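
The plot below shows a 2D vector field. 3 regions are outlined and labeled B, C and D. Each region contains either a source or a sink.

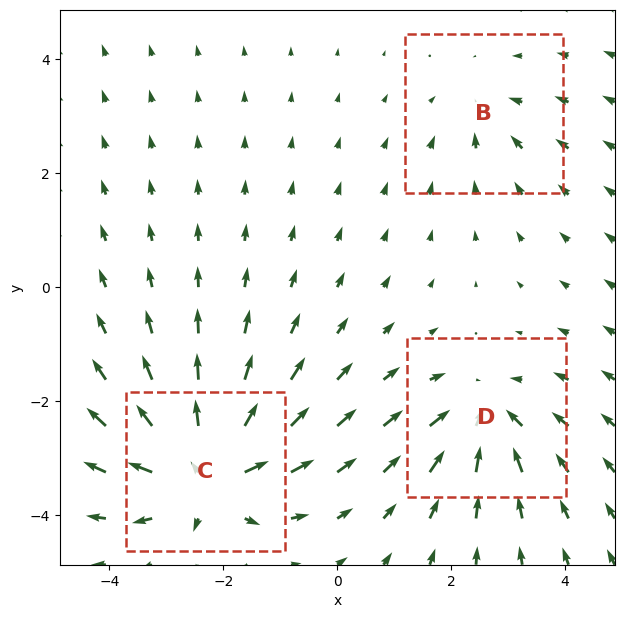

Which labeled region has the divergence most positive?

C

Divergence at each region's feature centre — B: about -2, C: about +6, D: about -4. Region C is most positive.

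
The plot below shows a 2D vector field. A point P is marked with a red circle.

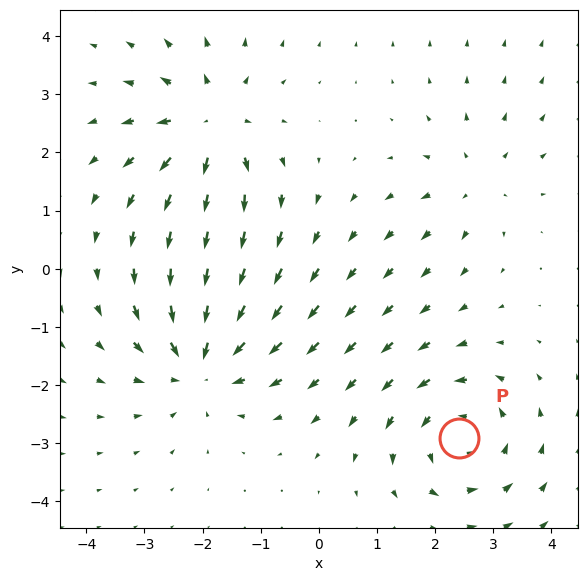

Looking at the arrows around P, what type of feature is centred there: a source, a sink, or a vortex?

vortex

At P (2.4, -2.9) the arrows circulate counterclockwise. Divergence ≈0, curl about +4 — near-zero divergence with nonzero curl is a vortex.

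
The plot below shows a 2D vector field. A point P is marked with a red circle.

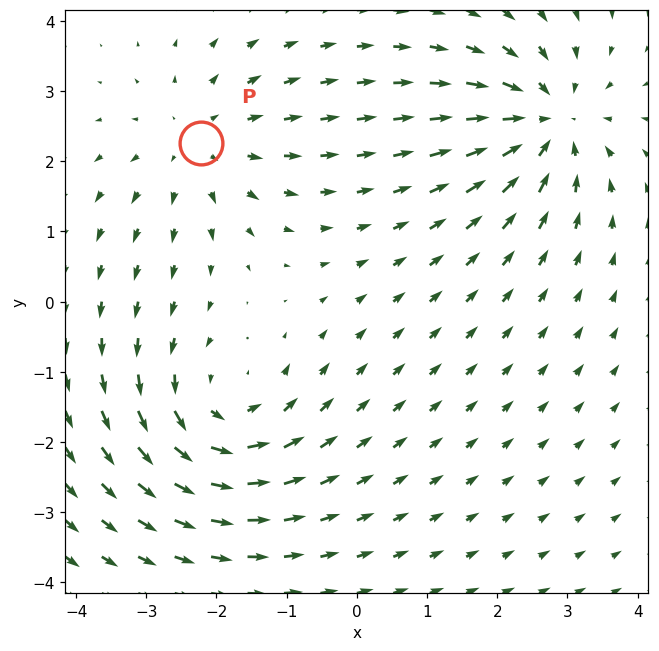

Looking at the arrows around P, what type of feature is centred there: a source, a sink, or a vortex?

At P (-2.2, 2.3) the arrows spread outward. Divergence about +3, curl ≈0 — positive divergence with near-zero curl is a source.

source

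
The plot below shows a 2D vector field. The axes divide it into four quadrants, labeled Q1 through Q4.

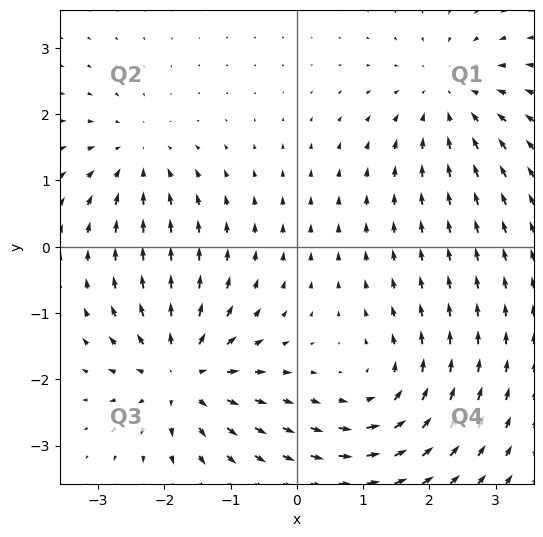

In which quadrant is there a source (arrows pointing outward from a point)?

The source sits at approximately (-1.7, -1.9), which lies in quadrant Q3. The divergence there is about +6, positive as expected for a source.

Q3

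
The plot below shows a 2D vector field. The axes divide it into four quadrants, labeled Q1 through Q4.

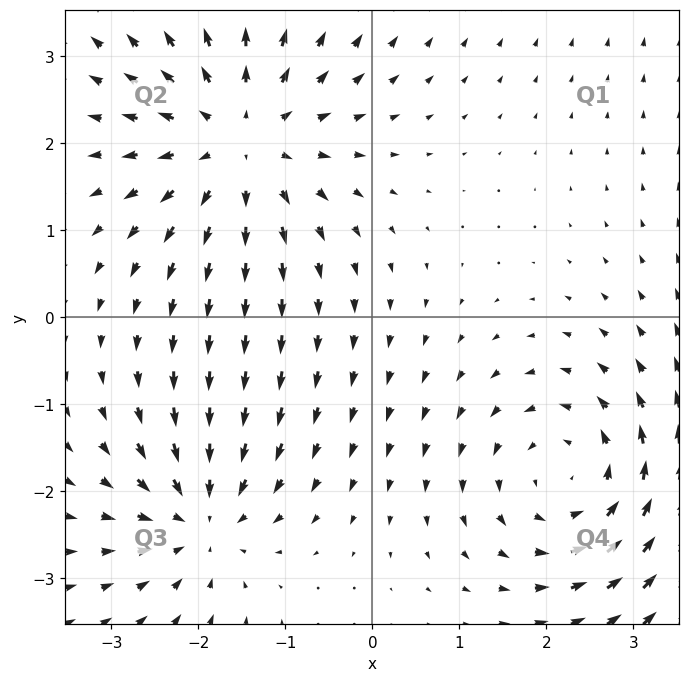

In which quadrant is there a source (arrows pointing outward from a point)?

Q2

The source sits at approximately (-1.5, 2.0), which lies in quadrant Q2. The divergence there is about +4, positive as expected for a source.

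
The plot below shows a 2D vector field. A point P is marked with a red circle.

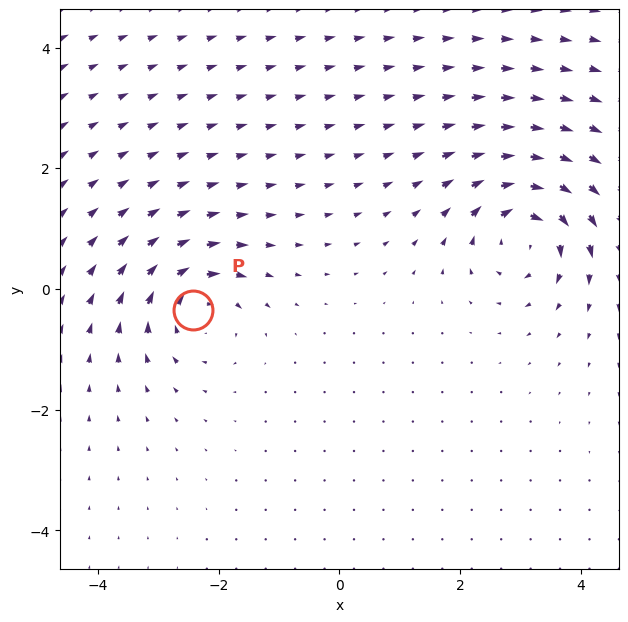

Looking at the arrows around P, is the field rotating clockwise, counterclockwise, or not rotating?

Near P at (-2.4, -0.3) the arrows circulate clockwise. The curl (z-component) there is about -4; negative curl means clockwise rotation.

clockwise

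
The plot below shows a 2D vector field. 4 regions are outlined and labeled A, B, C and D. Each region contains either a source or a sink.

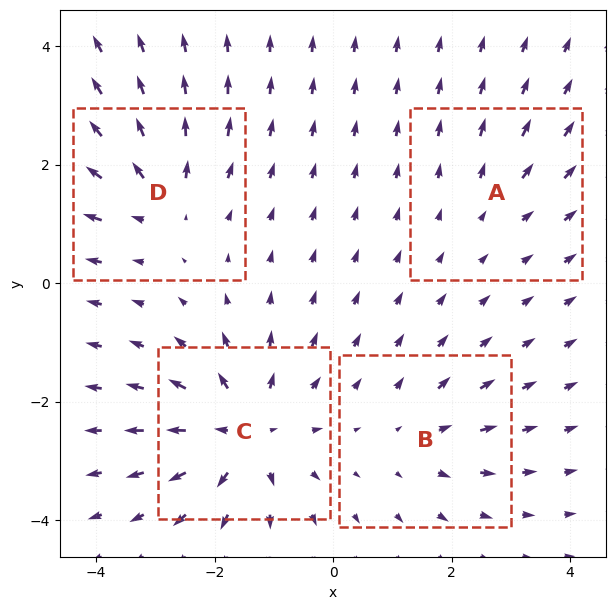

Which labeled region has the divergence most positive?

Divergence at each region's feature centre — A: about +2, B: about +3, C: about +7, D: about +5. Region C is most positive.

C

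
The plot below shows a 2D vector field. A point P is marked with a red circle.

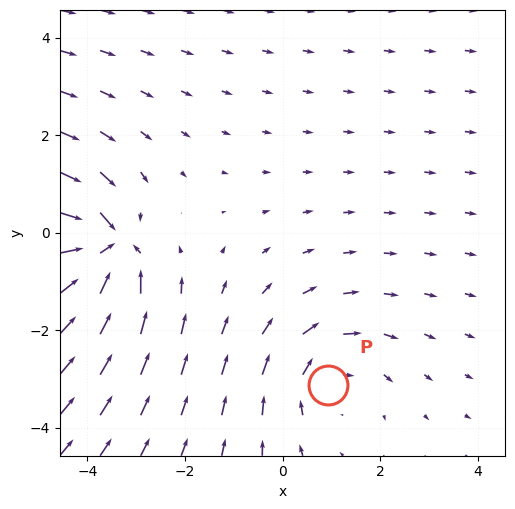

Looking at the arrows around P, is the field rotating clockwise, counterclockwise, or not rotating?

Near P at (0.9, -3.1) the arrows circulate clockwise. The curl (z-component) there is about -2; negative curl means clockwise rotation.

clockwise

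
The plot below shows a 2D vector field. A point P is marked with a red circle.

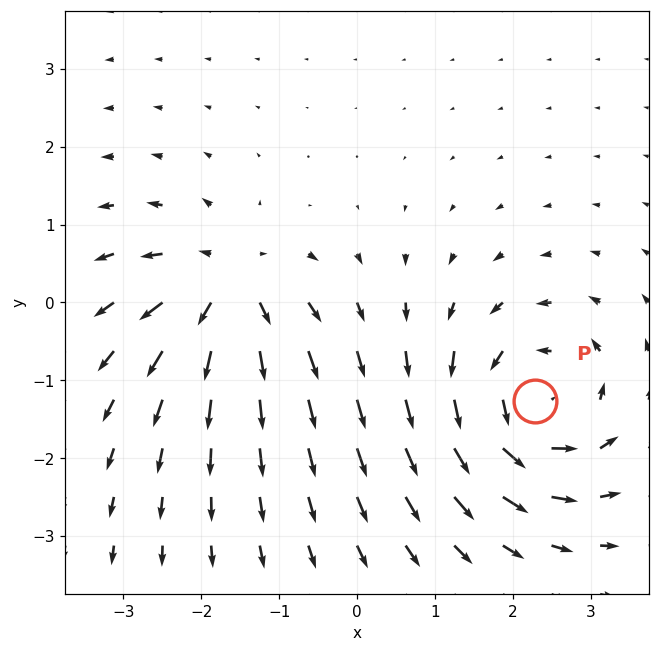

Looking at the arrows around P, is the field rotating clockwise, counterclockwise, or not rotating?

counterclockwise

Near P at (2.3, -1.3) the arrows circulate counterclockwise. The curl (z-component) there is about +6; positive curl means counterclockwise rotation.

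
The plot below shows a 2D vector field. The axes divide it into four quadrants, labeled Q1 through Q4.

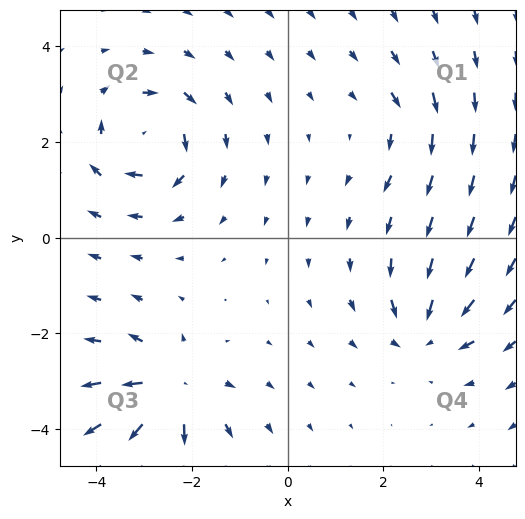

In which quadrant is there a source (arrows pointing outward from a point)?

Q3

The source sits at approximately (-2.5, -3.2), which lies in quadrant Q3. The divergence there is about +6, positive as expected for a source.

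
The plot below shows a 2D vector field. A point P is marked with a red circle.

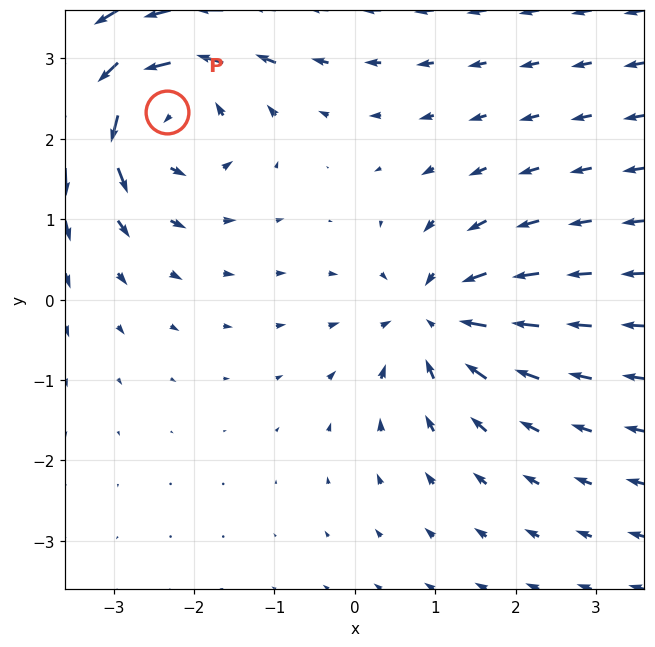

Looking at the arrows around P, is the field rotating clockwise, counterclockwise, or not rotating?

counterclockwise

Near P at (-2.3, 2.3) the arrows circulate counterclockwise. The curl (z-component) there is about +4; positive curl means counterclockwise rotation.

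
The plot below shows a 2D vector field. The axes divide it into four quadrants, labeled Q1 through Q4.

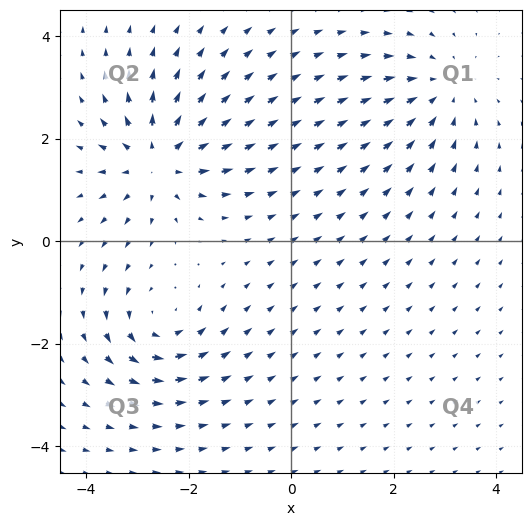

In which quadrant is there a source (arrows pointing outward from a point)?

Q2

The source sits at approximately (-2.6, 1.6), which lies in quadrant Q2. The divergence there is about +5, positive as expected for a source.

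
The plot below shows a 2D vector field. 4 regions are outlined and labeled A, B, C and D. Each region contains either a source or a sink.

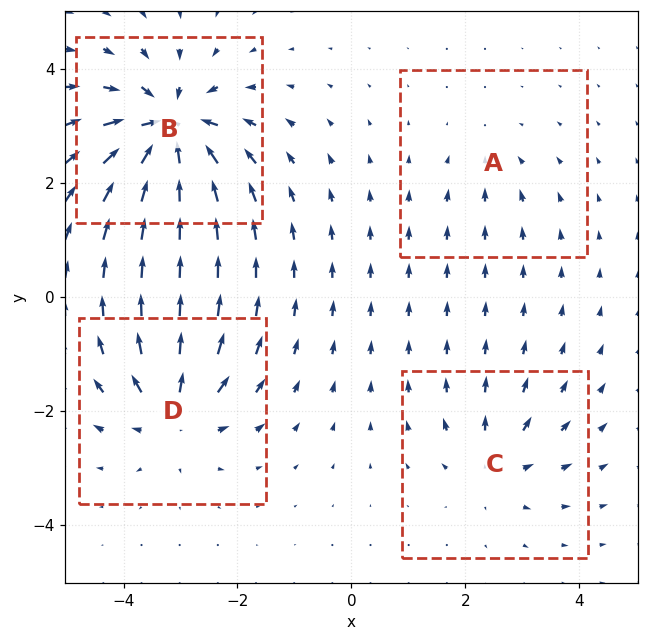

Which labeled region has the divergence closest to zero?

A

Divergence at each region's feature centre — A: about -2, B: about -9, C: about +4, D: about +6. Region A is closest to zero.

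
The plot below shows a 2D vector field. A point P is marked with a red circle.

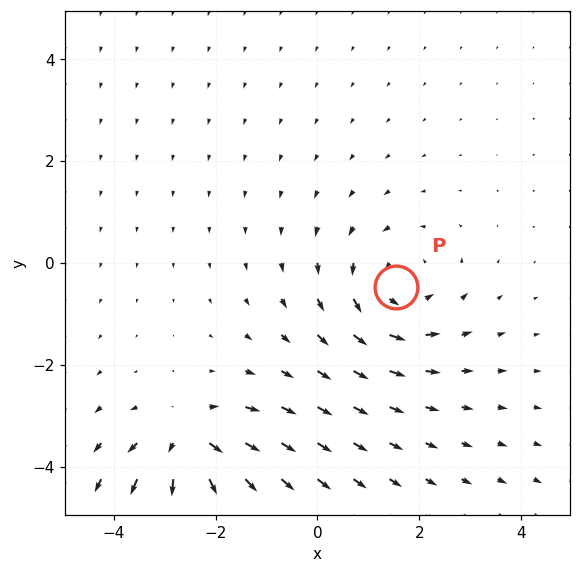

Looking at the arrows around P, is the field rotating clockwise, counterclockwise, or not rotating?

Near P at (1.5, -0.5) the arrows circulate counterclockwise. The curl (z-component) there is about +4; positive curl means counterclockwise rotation.

counterclockwise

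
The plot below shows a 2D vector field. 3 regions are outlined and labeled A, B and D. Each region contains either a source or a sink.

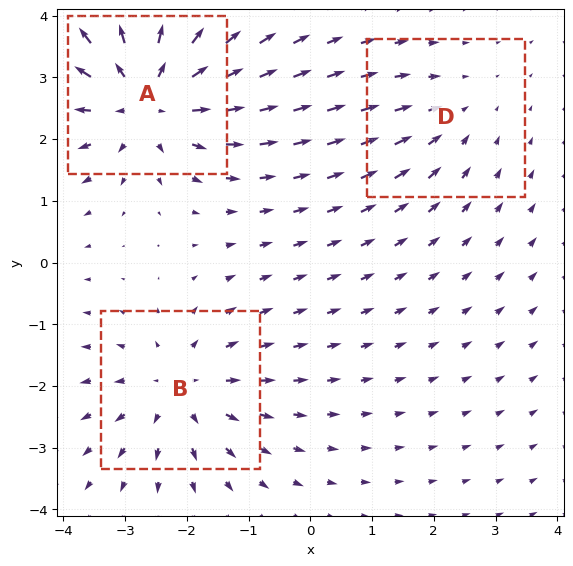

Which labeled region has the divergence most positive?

Divergence at each region's feature centre — A: about +5, B: about +3, D: about -2. Region A is most positive.

A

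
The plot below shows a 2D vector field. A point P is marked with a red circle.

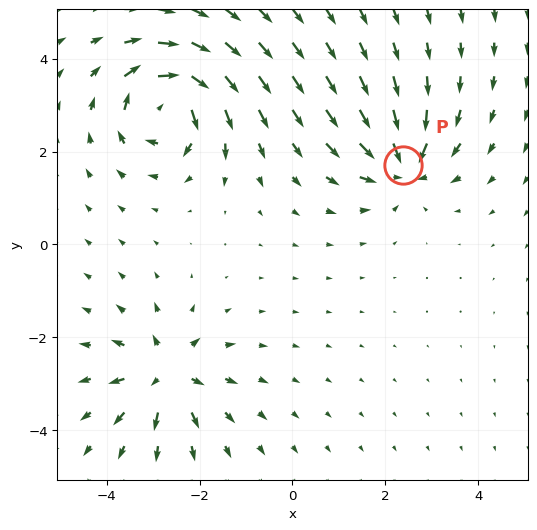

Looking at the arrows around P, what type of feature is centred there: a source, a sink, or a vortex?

At P (2.4, 1.7) the arrows converge inward. Divergence about -4, curl ≈0 — negative divergence with near-zero curl is a sink.

sink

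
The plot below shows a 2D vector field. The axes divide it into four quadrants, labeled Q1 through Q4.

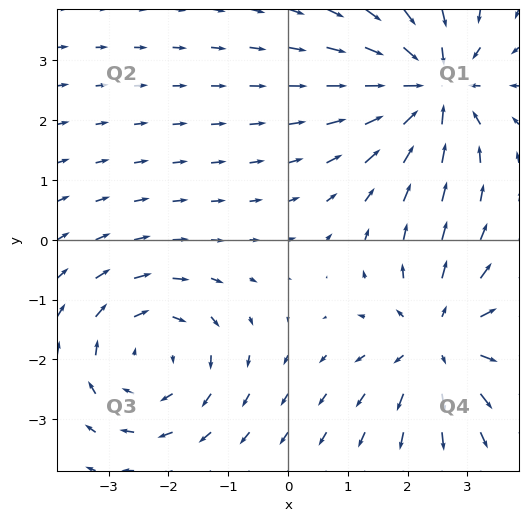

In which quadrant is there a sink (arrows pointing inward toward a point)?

Q1

The sink sits at approximately (2.4, 2.6), which lies in quadrant Q1. The divergence there is about -5, negative as expected for a sink.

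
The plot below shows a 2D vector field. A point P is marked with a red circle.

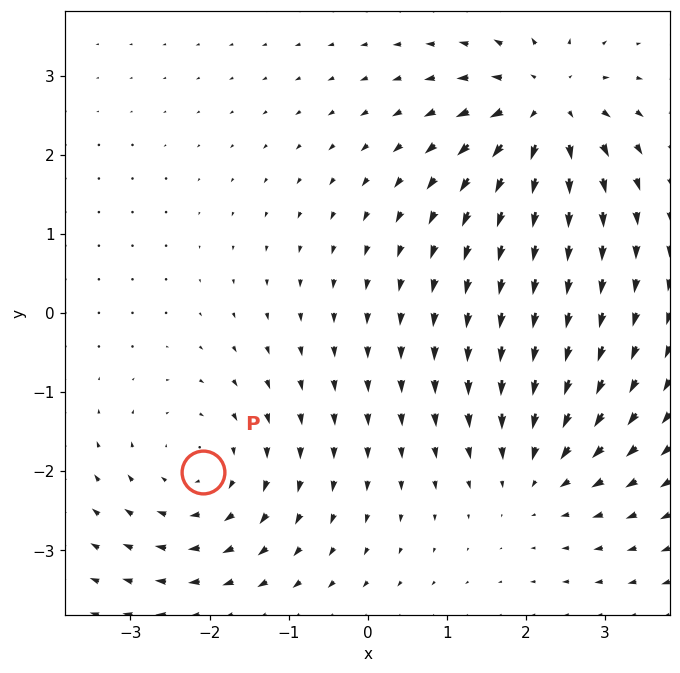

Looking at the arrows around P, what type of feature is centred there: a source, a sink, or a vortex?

vortex

At P (-2.1, -2.0) the arrows circulate clockwise. Divergence ≈0, curl about -4 — near-zero divergence with nonzero curl is a vortex.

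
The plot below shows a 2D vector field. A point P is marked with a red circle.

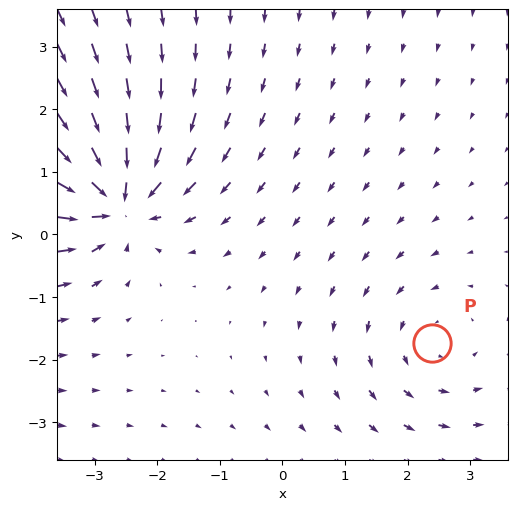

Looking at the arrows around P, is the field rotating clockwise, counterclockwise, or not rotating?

Near P at (2.4, -1.7) the arrows circulate counterclockwise. The curl (z-component) there is about +2; positive curl means counterclockwise rotation.

counterclockwise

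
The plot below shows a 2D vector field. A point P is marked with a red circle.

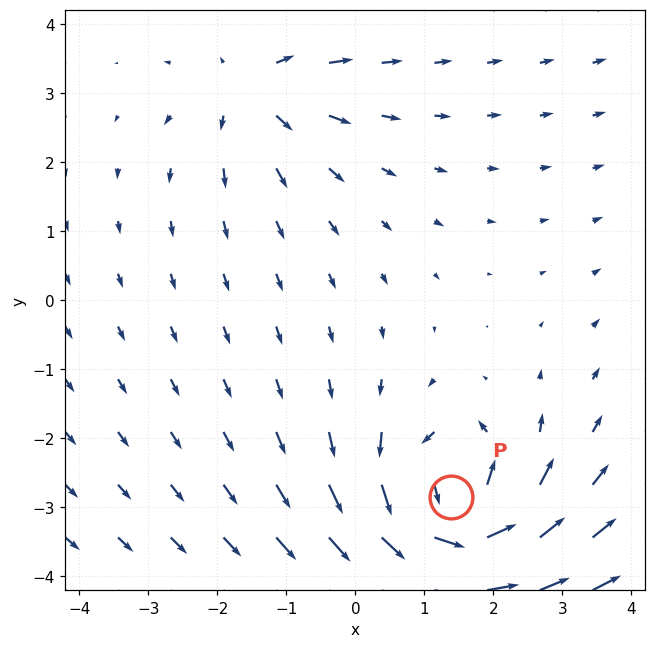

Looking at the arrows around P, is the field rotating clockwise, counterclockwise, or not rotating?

Near P at (1.4, -2.9) the arrows circulate counterclockwise. The curl (z-component) there is about +6; positive curl means counterclockwise rotation.

counterclockwise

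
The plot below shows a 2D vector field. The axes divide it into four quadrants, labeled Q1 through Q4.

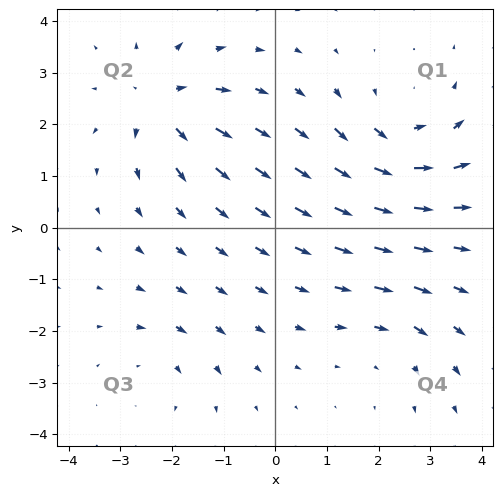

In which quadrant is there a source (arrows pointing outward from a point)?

The source sits at approximately (-2.2, 2.4), which lies in quadrant Q2. The divergence there is about +5, positive as expected for a source.

Q2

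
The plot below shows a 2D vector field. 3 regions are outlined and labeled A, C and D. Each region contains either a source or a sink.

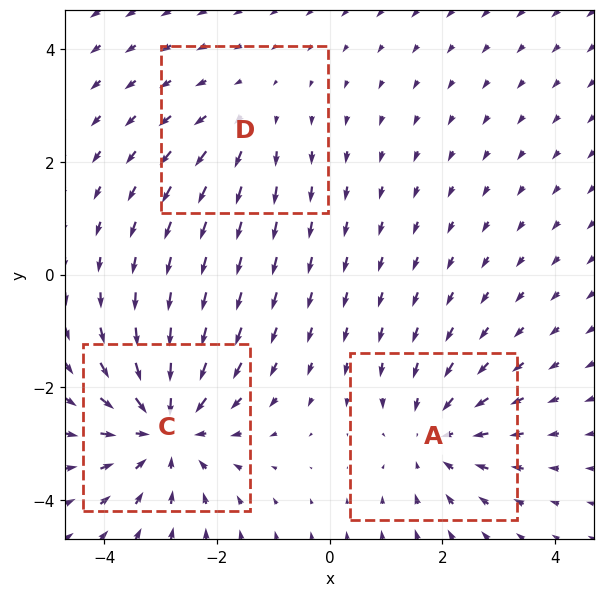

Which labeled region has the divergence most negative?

Divergence at each region's feature centre — A: about -3, C: about -4, D: about +2. Region C is most negative.

C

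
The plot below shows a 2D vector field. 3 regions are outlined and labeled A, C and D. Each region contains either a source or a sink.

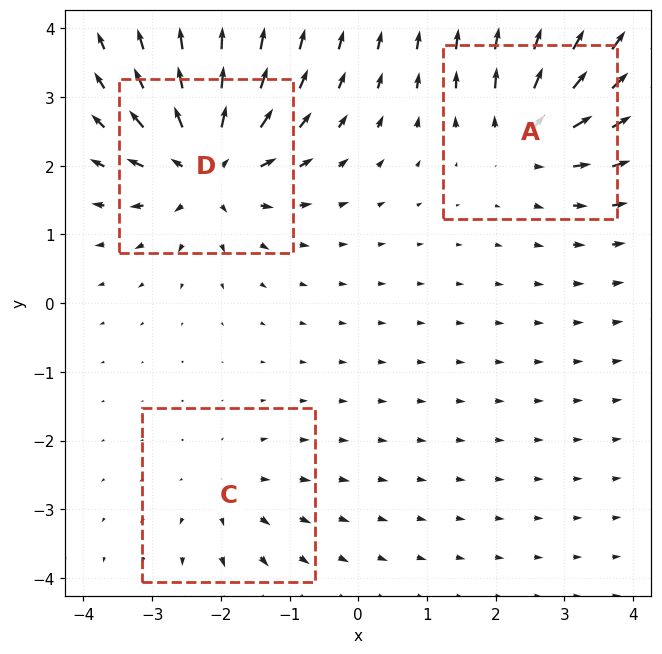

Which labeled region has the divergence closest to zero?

Divergence at each region's feature centre — A: about +4, C: about +2, D: about +6. Region C is closest to zero.

C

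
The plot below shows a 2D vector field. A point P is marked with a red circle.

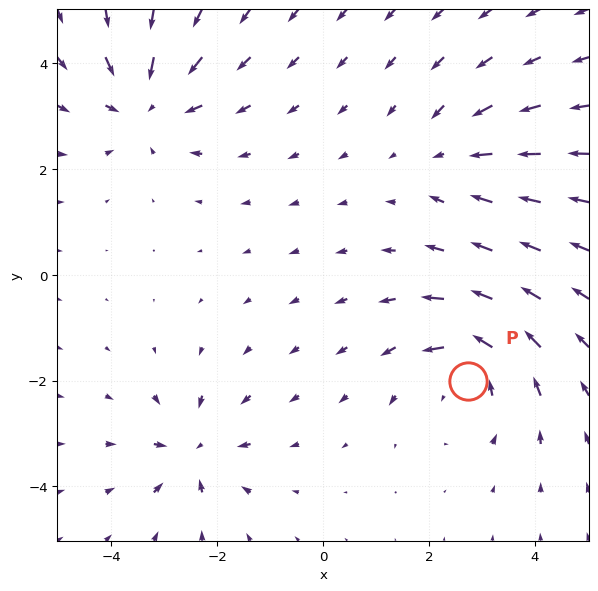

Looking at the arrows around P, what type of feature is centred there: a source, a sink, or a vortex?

At P (2.7, -2.0) the arrows circulate counterclockwise. Divergence ≈0, curl about +5 — near-zero divergence with nonzero curl is a vortex.

vortex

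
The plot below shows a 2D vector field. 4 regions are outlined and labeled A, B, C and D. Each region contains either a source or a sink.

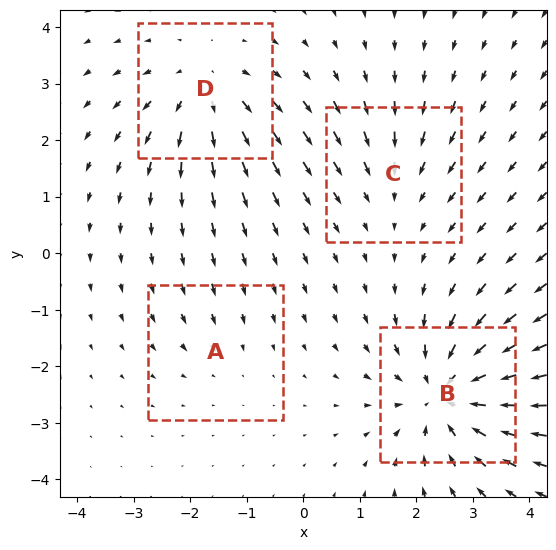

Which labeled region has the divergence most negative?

Divergence at each region's feature centre — A: about -2, B: about -7, C: about -3, D: about +5. Region B is most negative.

B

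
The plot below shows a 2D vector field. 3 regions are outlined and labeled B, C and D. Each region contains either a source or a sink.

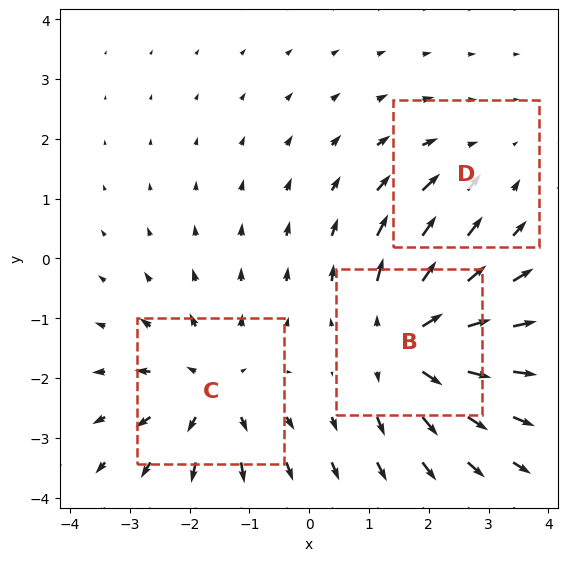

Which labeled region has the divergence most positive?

Divergence at each region's feature centre — B: about +4, C: about +3, D: about -2. Region B is most positive.

B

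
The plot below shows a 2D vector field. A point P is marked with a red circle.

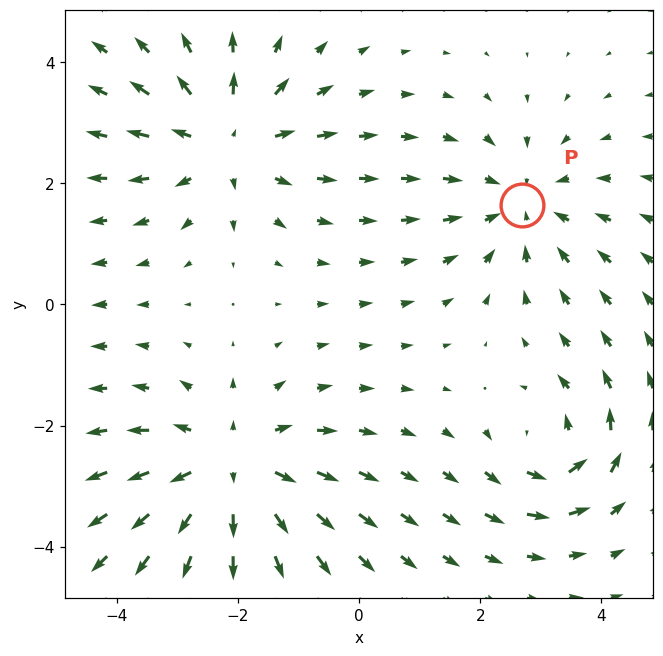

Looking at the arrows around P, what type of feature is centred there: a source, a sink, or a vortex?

sink

At P (2.7, 1.6) the arrows converge inward. Divergence about -3, curl ≈0 — negative divergence with near-zero curl is a sink.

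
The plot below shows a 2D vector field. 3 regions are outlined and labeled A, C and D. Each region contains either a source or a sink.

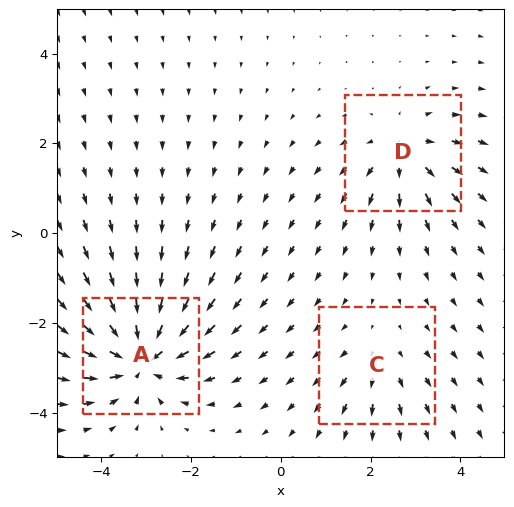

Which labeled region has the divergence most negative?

Divergence at each region's feature centre — A: about -6, C: about +2, D: about +4. Region A is most negative.

A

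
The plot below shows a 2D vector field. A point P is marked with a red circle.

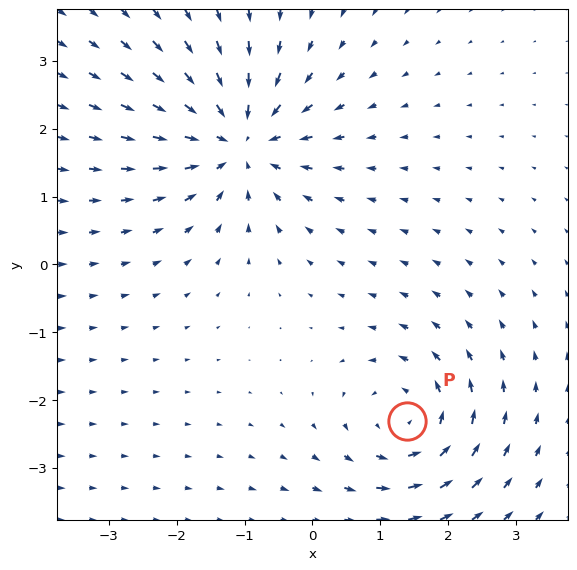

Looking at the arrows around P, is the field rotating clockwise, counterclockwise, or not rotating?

Near P at (1.4, -2.3) the arrows circulate counterclockwise. The curl (z-component) there is about +3; positive curl means counterclockwise rotation.

counterclockwise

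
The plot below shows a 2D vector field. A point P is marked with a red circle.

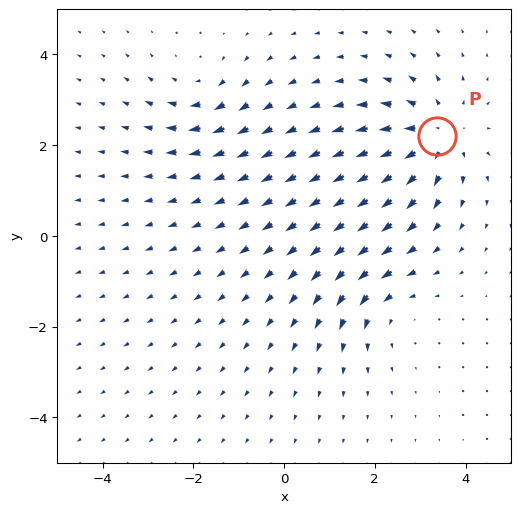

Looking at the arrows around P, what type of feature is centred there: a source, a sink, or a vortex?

source

At P (3.4, 2.2) the arrows spread outward. Divergence about +4, curl ≈0 — positive divergence with near-zero curl is a source.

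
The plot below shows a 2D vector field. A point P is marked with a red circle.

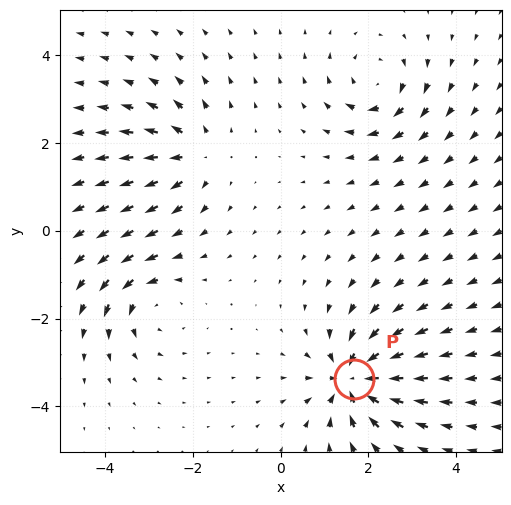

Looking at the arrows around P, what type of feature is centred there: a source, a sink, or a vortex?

At P (1.7, -3.4) the arrows converge inward. Divergence about -5, curl ≈0 — negative divergence with near-zero curl is a sink.

sink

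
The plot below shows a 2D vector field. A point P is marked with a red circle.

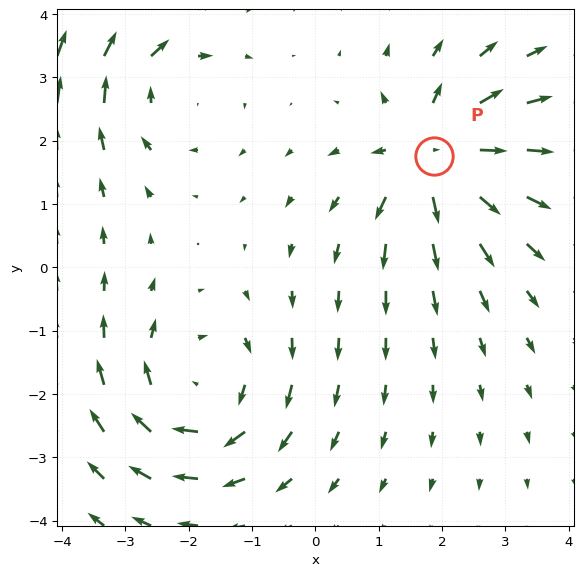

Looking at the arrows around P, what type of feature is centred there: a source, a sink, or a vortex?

source

At P (1.9, 1.8) the arrows spread outward. Divergence about +5, curl ≈0 — positive divergence with near-zero curl is a source.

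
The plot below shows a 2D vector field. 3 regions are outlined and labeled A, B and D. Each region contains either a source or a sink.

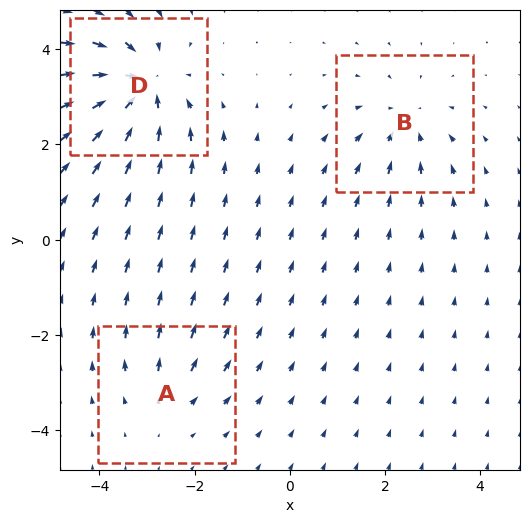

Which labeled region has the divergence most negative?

Divergence at each region's feature centre — A: about +2, B: about -3, D: about -5. Region D is most negative.

D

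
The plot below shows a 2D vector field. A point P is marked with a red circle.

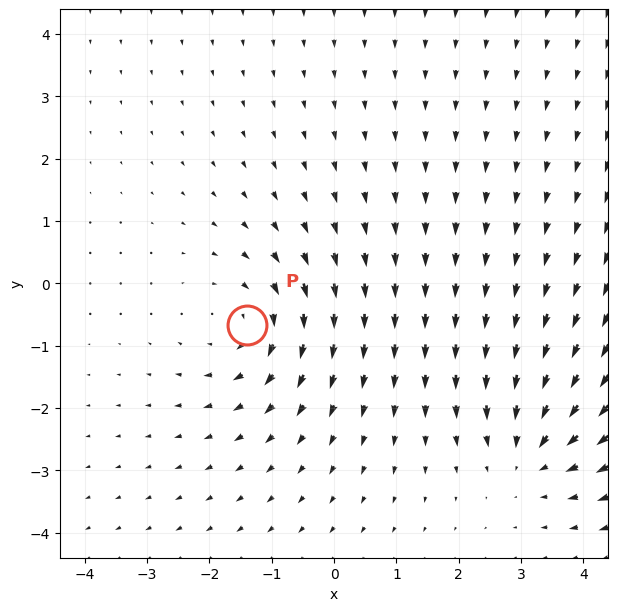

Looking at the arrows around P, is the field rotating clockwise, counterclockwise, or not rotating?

clockwise

Near P at (-1.4, -0.7) the arrows circulate clockwise. The curl (z-component) there is about -3; negative curl means clockwise rotation.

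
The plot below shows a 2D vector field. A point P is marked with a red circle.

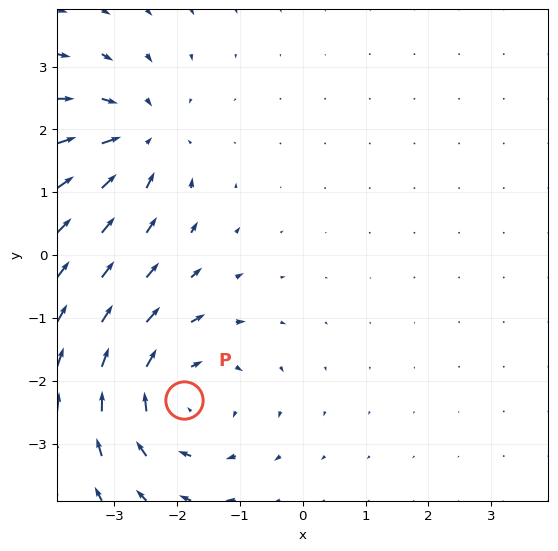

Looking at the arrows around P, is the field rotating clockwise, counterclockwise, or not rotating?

Near P at (-1.9, -2.3) the arrows circulate clockwise. The curl (z-component) there is about -4; negative curl means clockwise rotation.

clockwise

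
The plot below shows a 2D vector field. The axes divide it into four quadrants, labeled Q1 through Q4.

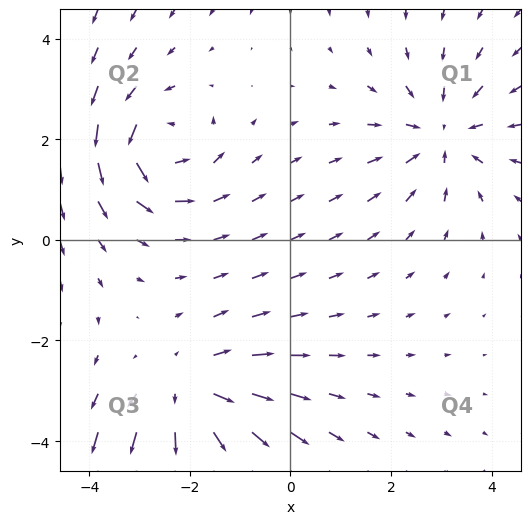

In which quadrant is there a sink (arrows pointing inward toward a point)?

The sink sits at approximately (3.0, 2.1), which lies in quadrant Q1. The divergence there is about -3, negative as expected for a sink.

Q1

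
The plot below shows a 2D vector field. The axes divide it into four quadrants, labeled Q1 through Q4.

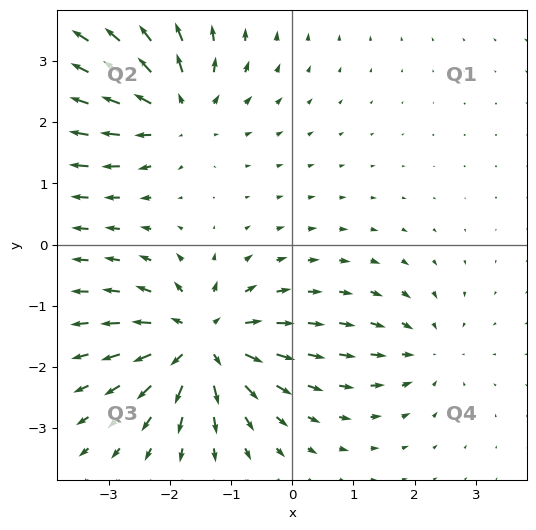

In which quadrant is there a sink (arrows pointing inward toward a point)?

The sink sits at approximately (2.2, -1.7), which lies in quadrant Q4. The divergence there is about -3, negative as expected for a sink.

Q4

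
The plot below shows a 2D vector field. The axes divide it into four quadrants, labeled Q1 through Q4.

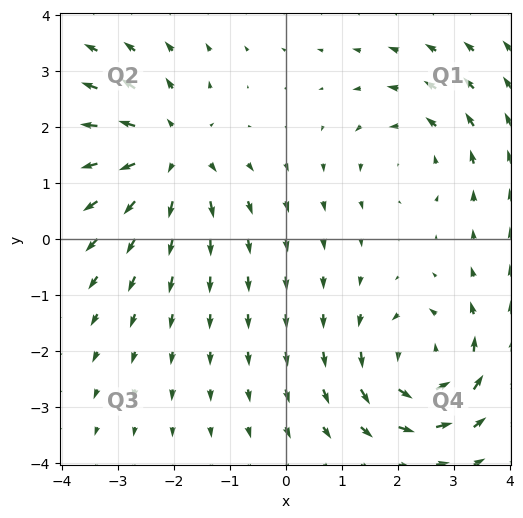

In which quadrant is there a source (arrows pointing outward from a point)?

The source sits at approximately (-2.1, 1.5), which lies in quadrant Q2. The divergence there is about +5, positive as expected for a source.

Q2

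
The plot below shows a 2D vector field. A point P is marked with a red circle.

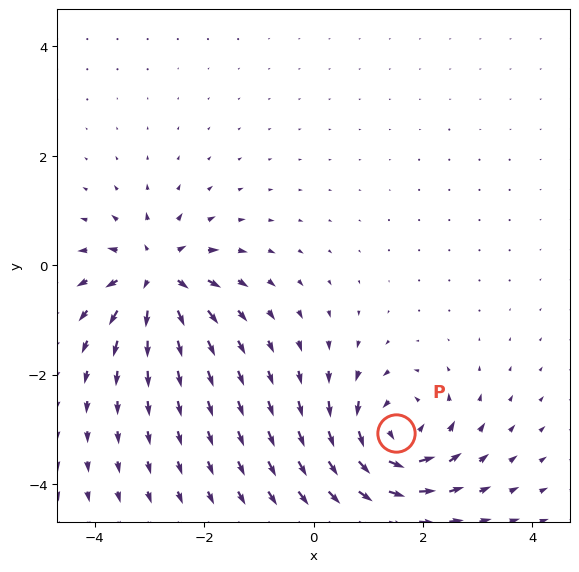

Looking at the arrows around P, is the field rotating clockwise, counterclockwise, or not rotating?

counterclockwise

Near P at (1.5, -3.1) the arrows circulate counterclockwise. The curl (z-component) there is about +7; positive curl means counterclockwise rotation.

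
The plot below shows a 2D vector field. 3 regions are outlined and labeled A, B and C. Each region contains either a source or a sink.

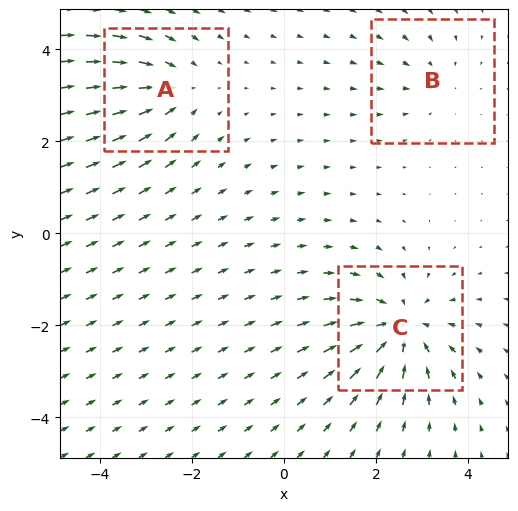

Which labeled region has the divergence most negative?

Divergence at each region's feature centre — A: about -3, B: about -2, C: about -5. Region C is most negative.

C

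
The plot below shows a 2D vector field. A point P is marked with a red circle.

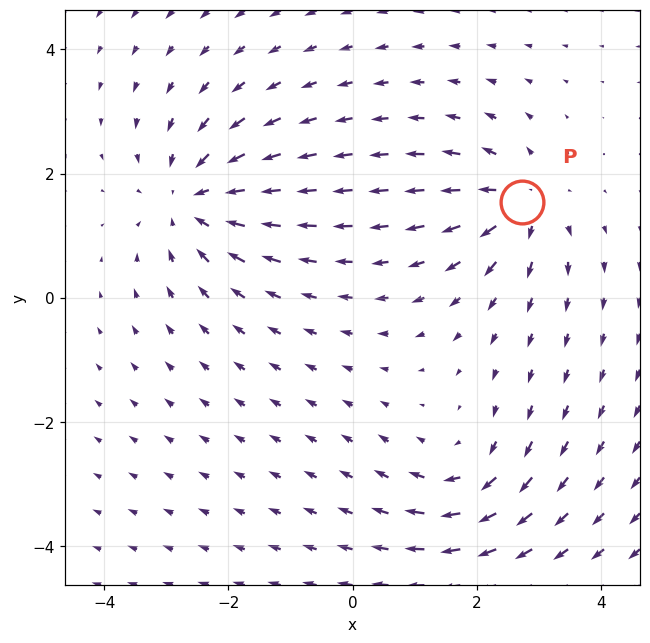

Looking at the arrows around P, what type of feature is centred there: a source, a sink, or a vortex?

source

At P (2.7, 1.5) the arrows spread outward. Divergence about +4, curl ≈0 — positive divergence with near-zero curl is a source.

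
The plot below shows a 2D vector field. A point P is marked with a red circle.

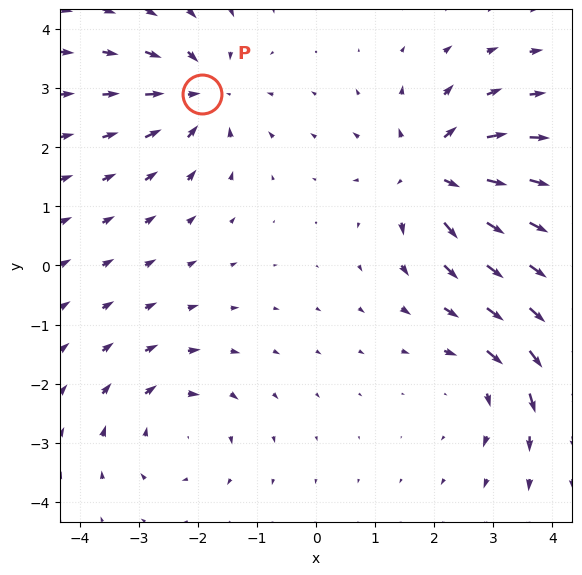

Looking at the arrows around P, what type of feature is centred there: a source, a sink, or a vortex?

sink

At P (-1.9, 2.9) the arrows converge inward. Divergence about -5, curl ≈0 — negative divergence with near-zero curl is a sink.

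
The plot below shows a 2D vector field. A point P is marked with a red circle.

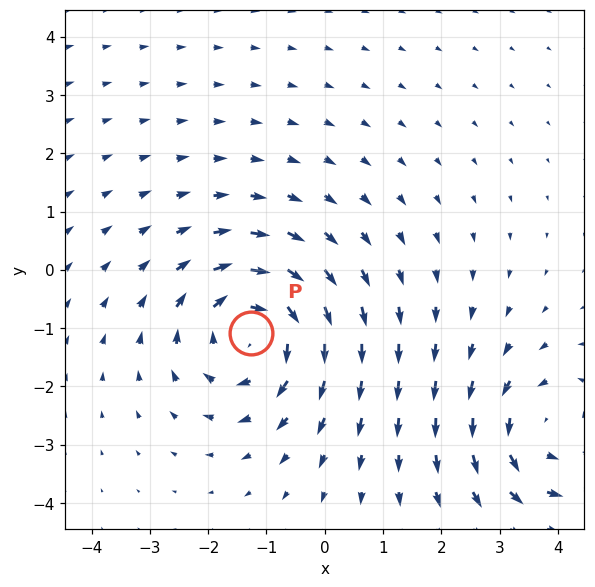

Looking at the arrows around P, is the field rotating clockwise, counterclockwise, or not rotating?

clockwise

Near P at (-1.3, -1.1) the arrows circulate clockwise. The curl (z-component) there is about -4; negative curl means clockwise rotation.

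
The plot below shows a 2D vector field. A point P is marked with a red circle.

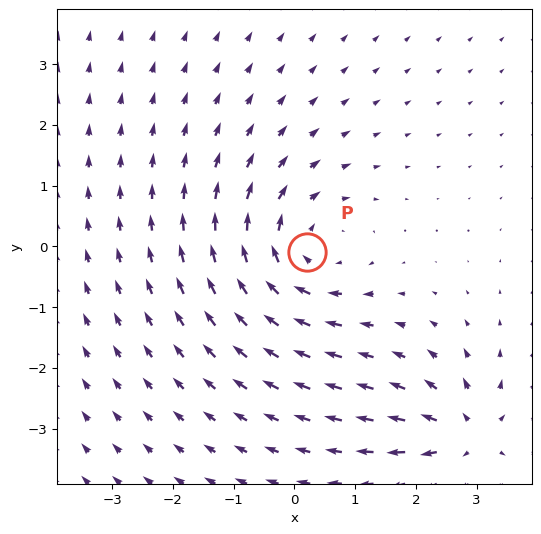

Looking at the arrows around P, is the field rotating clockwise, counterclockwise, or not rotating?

Near P at (0.2, -0.1) the arrows circulate clockwise. The curl (z-component) there is about -4; negative curl means clockwise rotation.

clockwise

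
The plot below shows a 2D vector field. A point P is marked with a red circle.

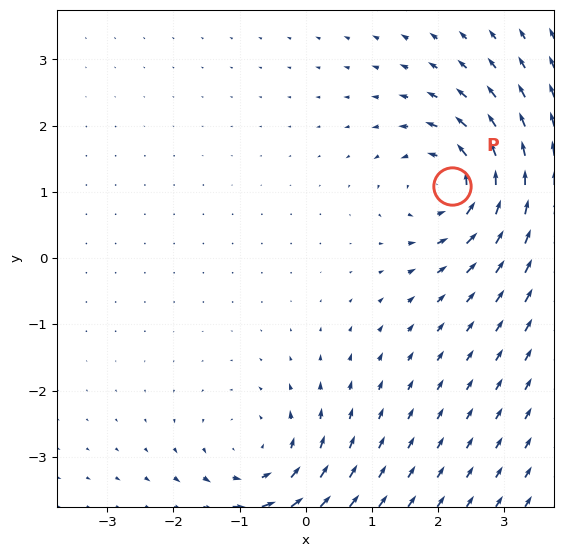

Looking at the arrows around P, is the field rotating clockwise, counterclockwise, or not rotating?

Near P at (2.2, 1.1) the arrows circulate counterclockwise. The curl (z-component) there is about +6; positive curl means counterclockwise rotation.

counterclockwise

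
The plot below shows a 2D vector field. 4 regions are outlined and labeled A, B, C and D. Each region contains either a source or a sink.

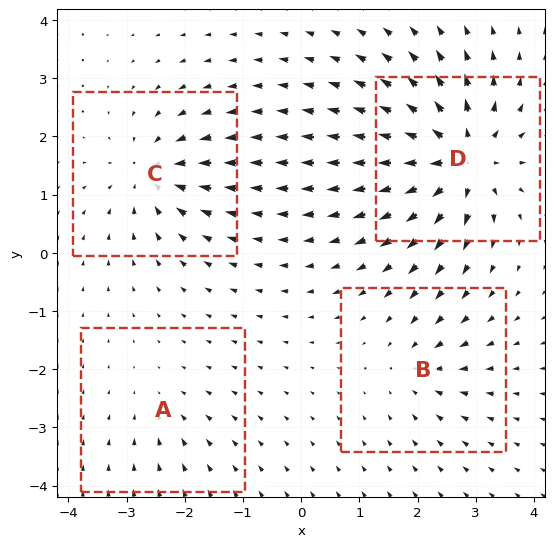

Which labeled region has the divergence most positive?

D

Divergence at each region's feature centre — A: about -2, B: about -4, C: about -6, D: about +9. Region D is most positive.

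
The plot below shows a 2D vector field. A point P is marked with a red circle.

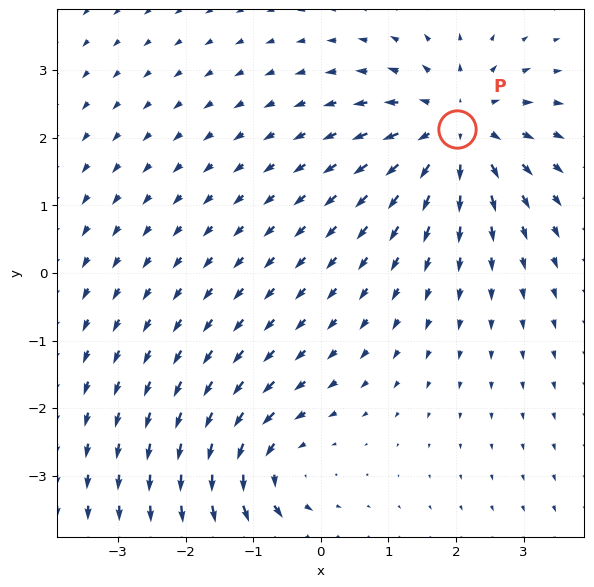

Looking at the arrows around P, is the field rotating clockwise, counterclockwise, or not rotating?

Near P at (2.0, 2.1) the arrows show no circulation. The curl there is ≈0.

not rotating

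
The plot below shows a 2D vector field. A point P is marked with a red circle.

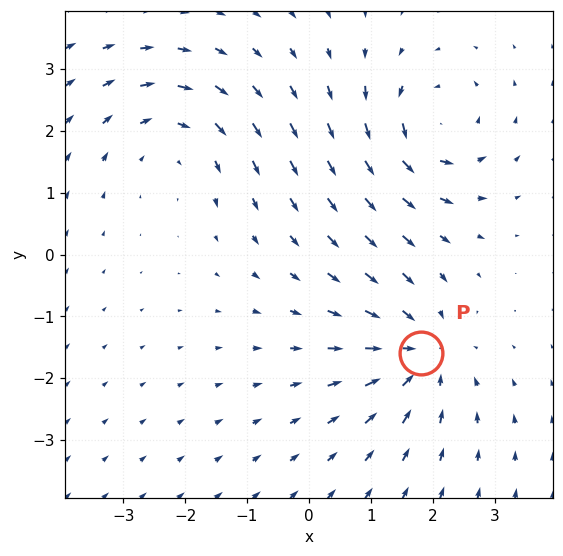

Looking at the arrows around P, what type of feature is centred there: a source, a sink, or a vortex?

sink

At P (1.8, -1.6) the arrows converge inward. Divergence about -4, curl ≈0 — negative divergence with near-zero curl is a sink.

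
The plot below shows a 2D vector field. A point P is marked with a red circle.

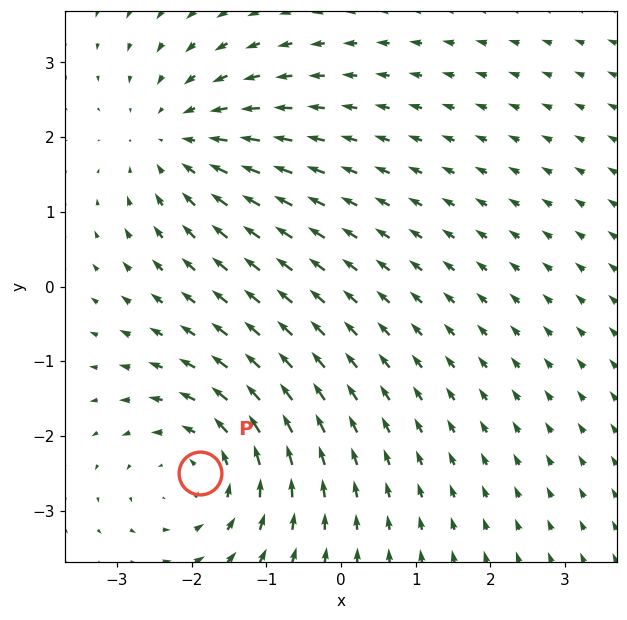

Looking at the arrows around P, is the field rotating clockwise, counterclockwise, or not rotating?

Near P at (-1.9, -2.5) the arrows circulate counterclockwise. The curl (z-component) there is about +4; positive curl means counterclockwise rotation.

counterclockwise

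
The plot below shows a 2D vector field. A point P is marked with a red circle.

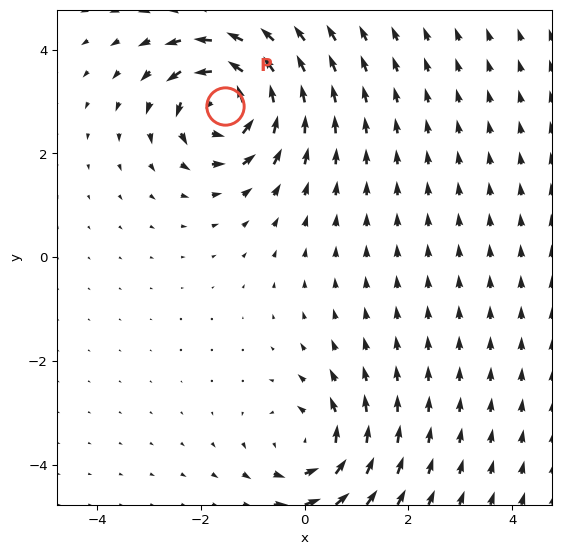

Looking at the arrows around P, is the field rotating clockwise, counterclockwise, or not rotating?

Near P at (-1.5, 2.9) the arrows circulate counterclockwise. The curl (z-component) there is about +6; positive curl means counterclockwise rotation.

counterclockwise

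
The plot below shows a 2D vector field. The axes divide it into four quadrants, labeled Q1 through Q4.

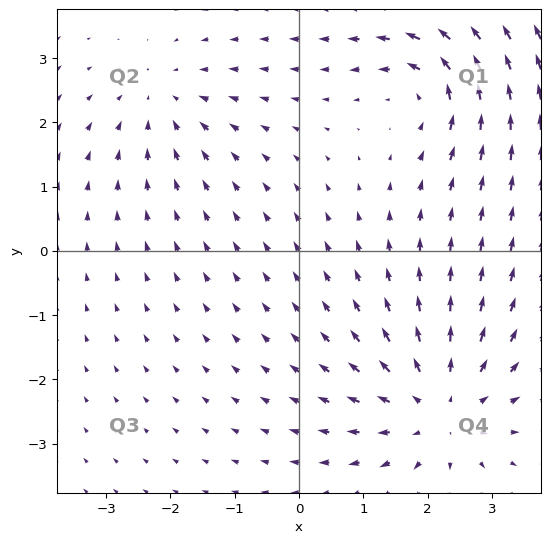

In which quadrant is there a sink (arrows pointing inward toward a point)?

Q2

The sink sits at approximately (-2.1, 2.3), which lies in quadrant Q2. The divergence there is about -3, negative as expected for a sink.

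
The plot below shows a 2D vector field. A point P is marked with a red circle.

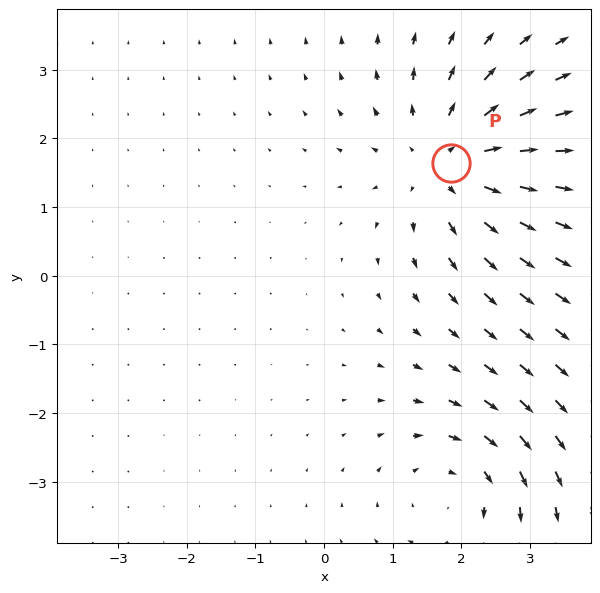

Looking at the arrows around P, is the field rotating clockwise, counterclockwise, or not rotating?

not rotating

Near P at (1.8, 1.6) the arrows show no circulation. The curl there is ≈0.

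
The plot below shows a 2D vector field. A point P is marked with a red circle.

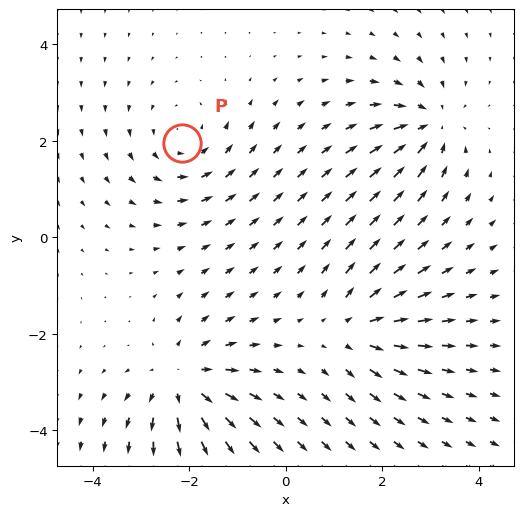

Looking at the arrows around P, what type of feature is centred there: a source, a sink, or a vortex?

vortex

At P (-2.1, 2.0) the arrows circulate counterclockwise. Divergence ≈0, curl about +3 — near-zero divergence with nonzero curl is a vortex.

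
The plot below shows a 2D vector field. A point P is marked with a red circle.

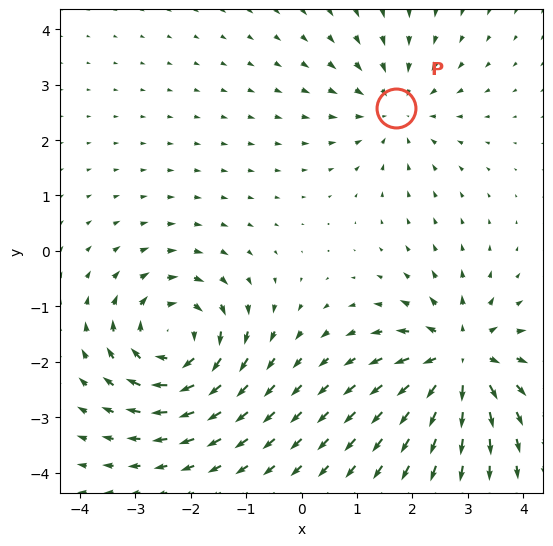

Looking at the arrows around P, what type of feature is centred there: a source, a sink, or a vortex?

sink

At P (1.7, 2.6) the arrows converge inward. Divergence about -3, curl ≈0 — negative divergence with near-zero curl is a sink.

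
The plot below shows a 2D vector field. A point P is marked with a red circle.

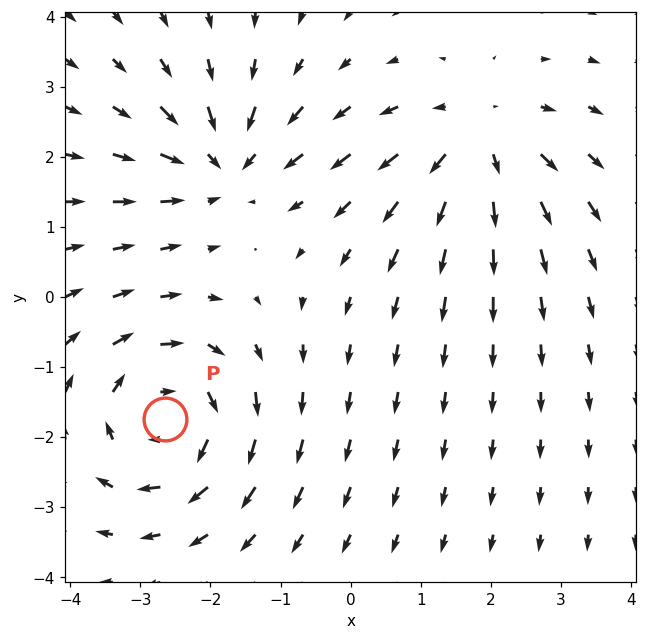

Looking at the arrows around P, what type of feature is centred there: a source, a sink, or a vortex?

At P (-2.6, -1.7) the arrows circulate clockwise. Divergence ≈0, curl about -4 — near-zero divergence with nonzero curl is a vortex.

vortex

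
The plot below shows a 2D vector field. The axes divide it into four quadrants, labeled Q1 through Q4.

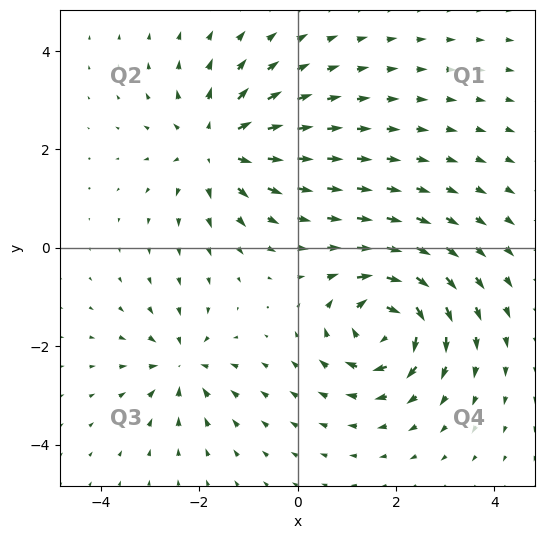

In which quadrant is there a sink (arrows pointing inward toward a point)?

Q3

The sink sits at approximately (-2.3, -2.4), which lies in quadrant Q3. The divergence there is about -4, negative as expected for a sink.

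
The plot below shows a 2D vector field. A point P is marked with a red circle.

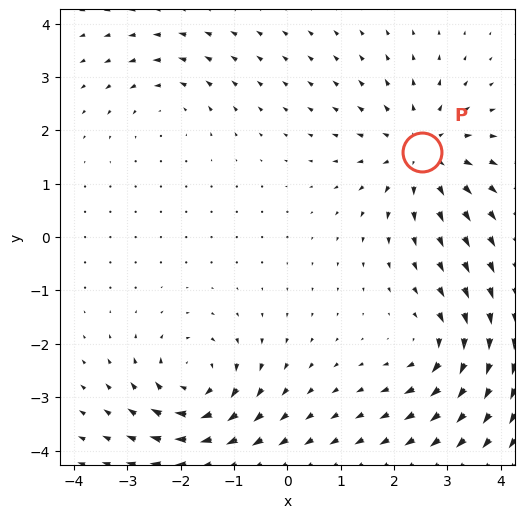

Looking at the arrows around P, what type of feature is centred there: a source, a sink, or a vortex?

At P (2.5, 1.6) the arrows spread outward. Divergence about +5, curl ≈0 — positive divergence with near-zero curl is a source.

source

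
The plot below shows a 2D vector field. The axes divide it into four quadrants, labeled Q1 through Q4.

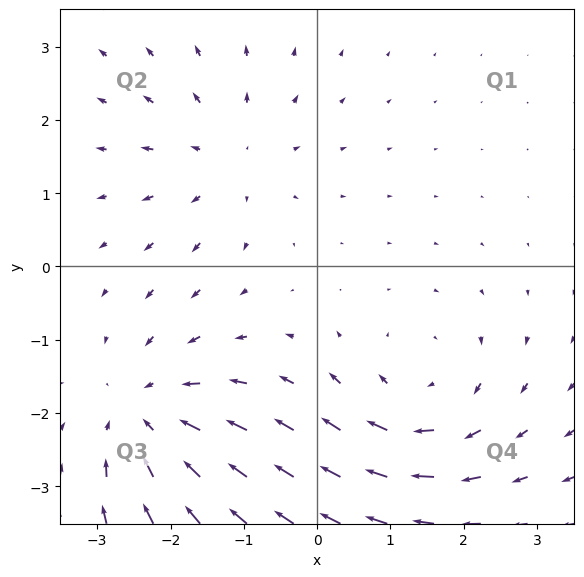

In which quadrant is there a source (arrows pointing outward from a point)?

Q2

The source sits at approximately (-1.2, 1.5), which lies in quadrant Q2. The divergence there is about +3, positive as expected for a source.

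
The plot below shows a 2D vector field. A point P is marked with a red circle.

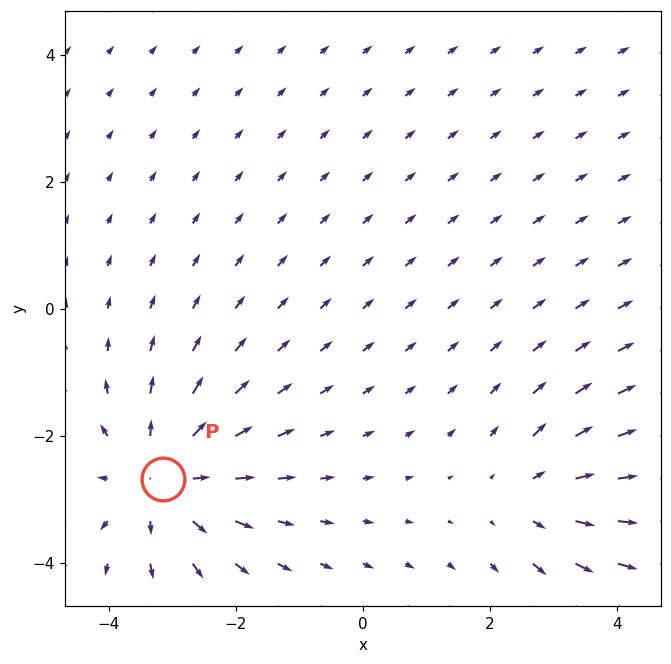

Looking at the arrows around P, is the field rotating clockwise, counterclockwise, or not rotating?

Near P at (-3.1, -2.7) the arrows show no circulation. The curl there is ≈0.

not rotating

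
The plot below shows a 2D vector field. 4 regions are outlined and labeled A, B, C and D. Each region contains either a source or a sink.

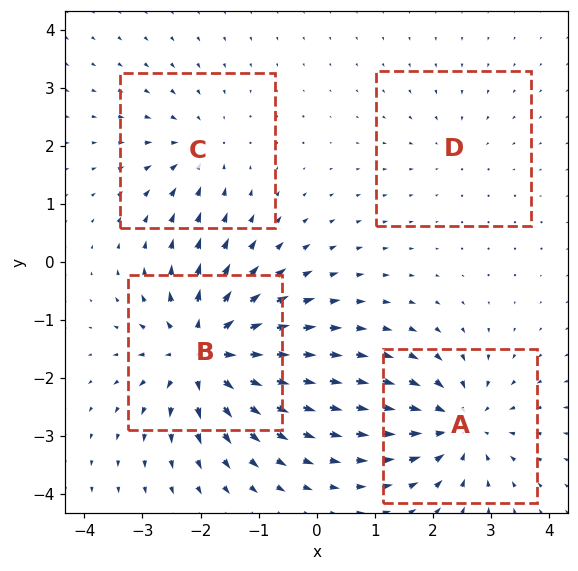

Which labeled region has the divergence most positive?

Divergence at each region's feature centre — A: about -6, B: about +8, C: about -4, D: about -2. Region B is most positive.

B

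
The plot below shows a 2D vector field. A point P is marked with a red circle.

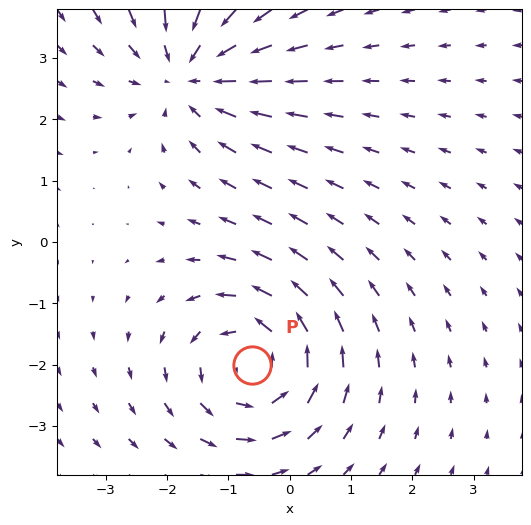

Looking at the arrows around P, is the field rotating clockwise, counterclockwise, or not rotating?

Near P at (-0.6, -2.0) the arrows circulate counterclockwise. The curl (z-component) there is about +5; positive curl means counterclockwise rotation.

counterclockwise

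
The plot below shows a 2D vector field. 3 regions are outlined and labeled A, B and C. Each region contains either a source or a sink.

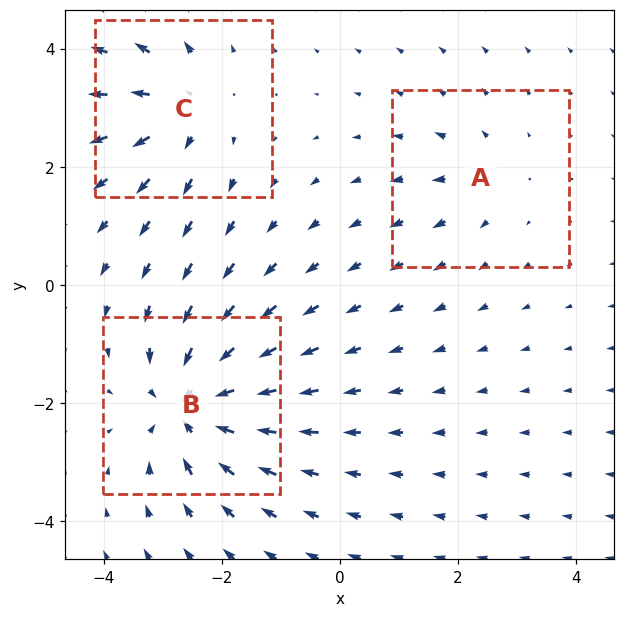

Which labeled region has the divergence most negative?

Divergence at each region's feature centre — A: about +2, B: about -5, C: about +4. Region B is most negative.

B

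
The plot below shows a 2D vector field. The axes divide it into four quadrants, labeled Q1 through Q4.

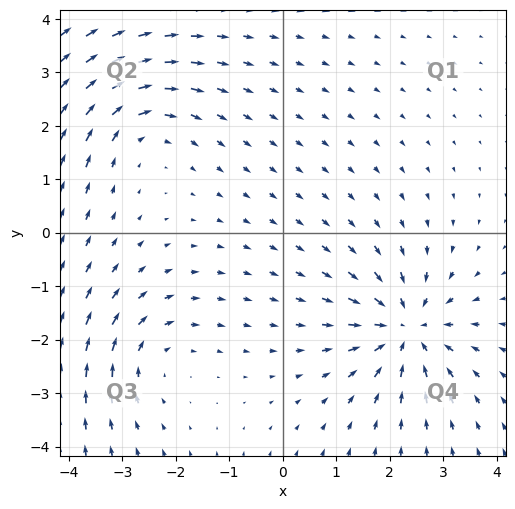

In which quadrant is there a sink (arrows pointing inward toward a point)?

Q4

The sink sits at approximately (2.3, -1.8), which lies in quadrant Q4. The divergence there is about -5, negative as expected for a sink.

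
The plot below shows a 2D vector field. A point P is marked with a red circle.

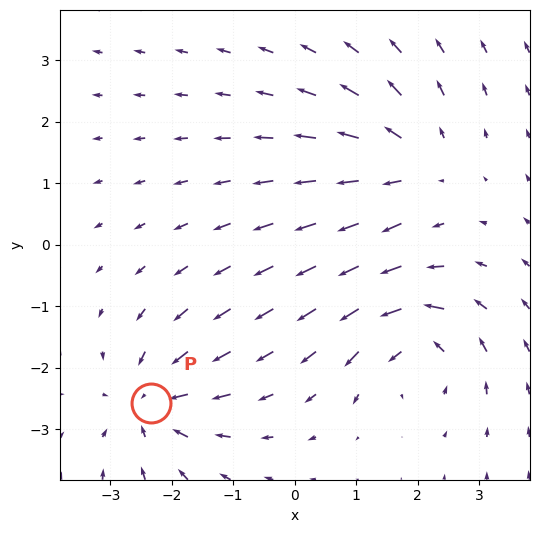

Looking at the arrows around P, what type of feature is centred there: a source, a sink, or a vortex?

At P (-2.3, -2.6) the arrows converge inward. Divergence about -3, curl ≈0 — negative divergence with near-zero curl is a sink.

sink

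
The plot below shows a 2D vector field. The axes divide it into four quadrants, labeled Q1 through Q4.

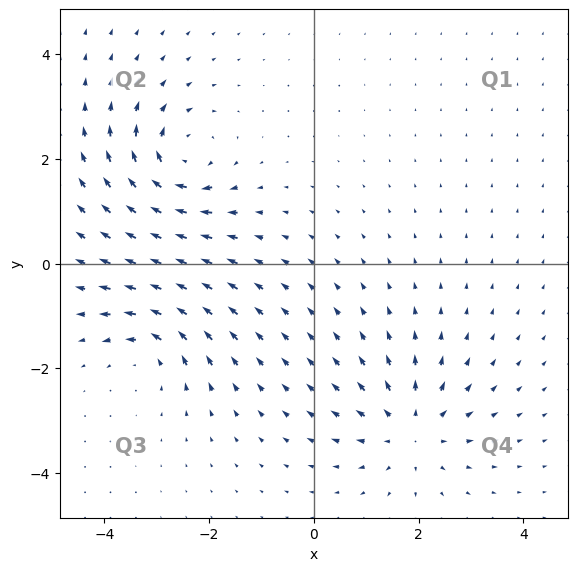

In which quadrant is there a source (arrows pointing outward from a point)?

The source sits at approximately (1.9, -3.2), which lies in quadrant Q4. The divergence there is about +4, positive as expected for a source.

Q4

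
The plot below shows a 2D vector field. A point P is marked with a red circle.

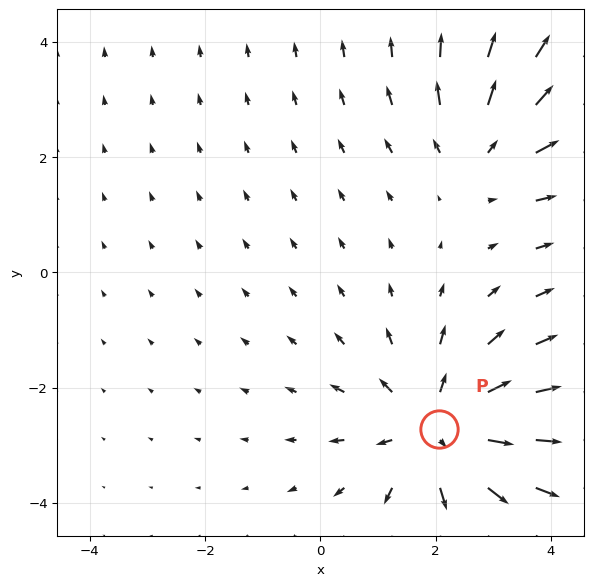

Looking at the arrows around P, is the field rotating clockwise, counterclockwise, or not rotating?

Near P at (2.1, -2.7) the arrows show no circulation. The curl there is ≈0.

not rotating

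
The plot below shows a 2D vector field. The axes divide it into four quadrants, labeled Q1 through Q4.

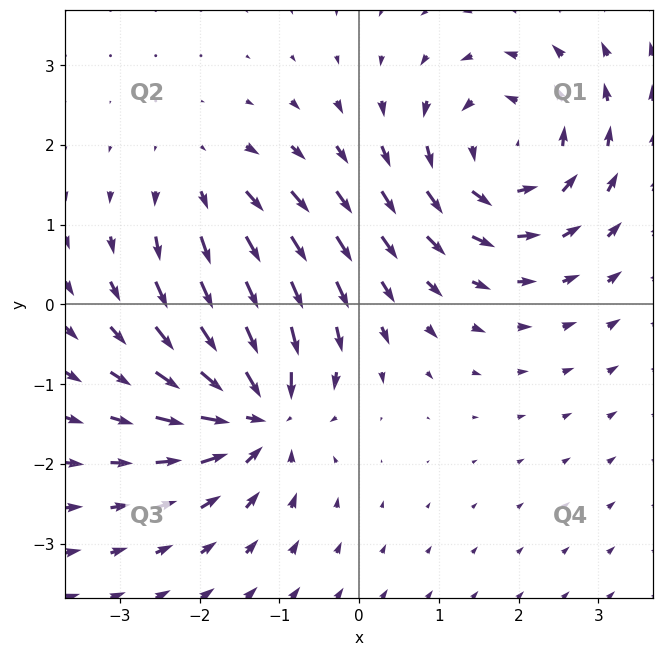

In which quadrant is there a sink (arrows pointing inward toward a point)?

The sink sits at approximately (-1.3, -1.3), which lies in quadrant Q3. The divergence there is about -7, negative as expected for a sink.

Q3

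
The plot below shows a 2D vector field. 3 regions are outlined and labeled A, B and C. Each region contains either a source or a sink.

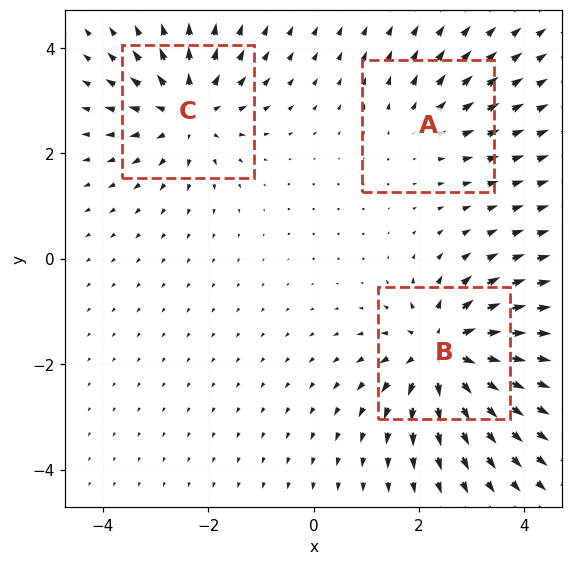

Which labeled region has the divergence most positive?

Divergence at each region's feature centre — A: about +2, B: about +5, C: about +4. Region B is most positive.

B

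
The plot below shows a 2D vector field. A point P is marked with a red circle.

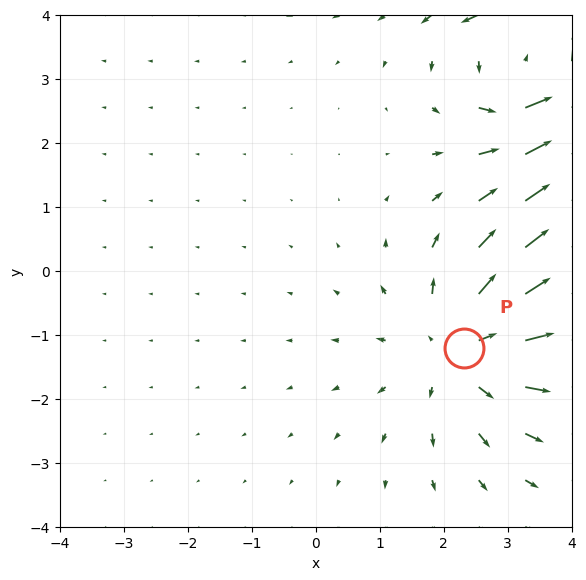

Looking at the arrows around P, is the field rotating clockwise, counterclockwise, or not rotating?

not rotating

Near P at (2.3, -1.2) the arrows show no circulation. The curl there is ≈0.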